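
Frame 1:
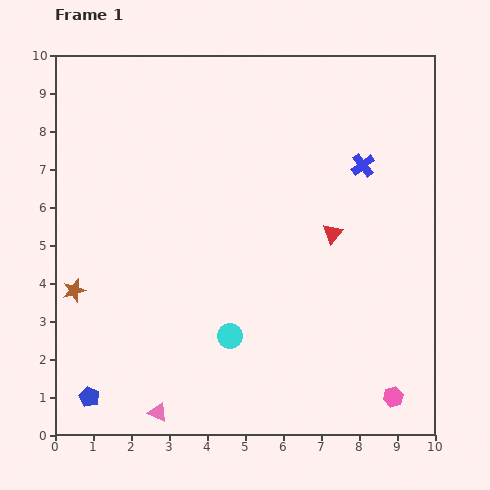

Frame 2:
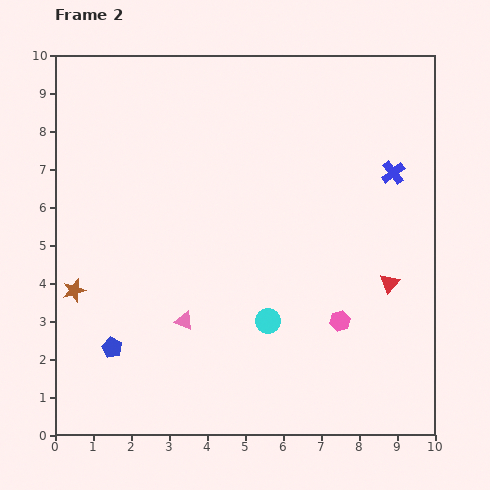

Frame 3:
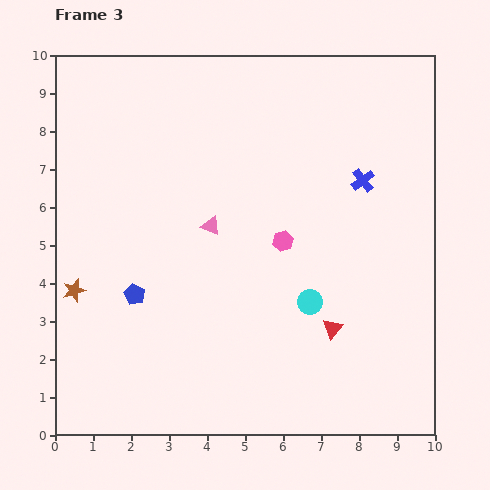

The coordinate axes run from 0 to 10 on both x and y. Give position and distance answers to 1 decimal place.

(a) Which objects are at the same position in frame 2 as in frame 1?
the brown star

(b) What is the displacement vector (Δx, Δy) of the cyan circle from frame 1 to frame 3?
(2.1, 0.9)

The cyan circle was at (4.6, 2.6) in frame 1 and (6.7, 3.5) in frame 3.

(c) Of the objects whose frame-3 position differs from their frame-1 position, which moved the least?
the blue cross

(moved 0.4)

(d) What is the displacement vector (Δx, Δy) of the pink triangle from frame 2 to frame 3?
(0.7, 2.5)

The pink triangle was at (3.4, 3.0) in frame 2 and (4.1, 5.5) in frame 3.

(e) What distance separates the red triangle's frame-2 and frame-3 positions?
1.9

The red triangle moved from (8.8, 4.0) to (7.3, 2.8), a distance of √(1.5² + 1.2²) ≈ 1.9.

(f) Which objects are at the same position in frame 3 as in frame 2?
the brown star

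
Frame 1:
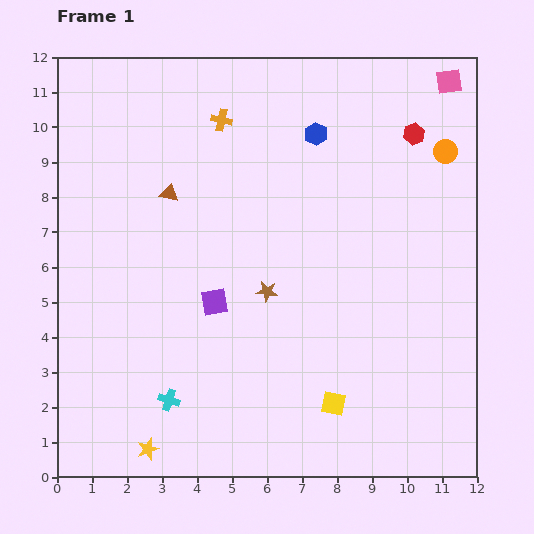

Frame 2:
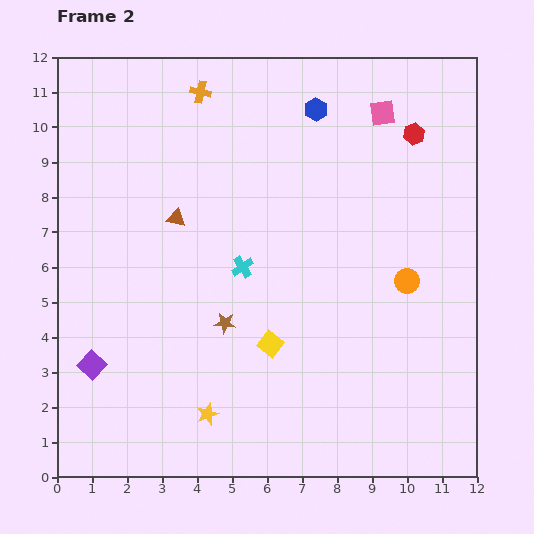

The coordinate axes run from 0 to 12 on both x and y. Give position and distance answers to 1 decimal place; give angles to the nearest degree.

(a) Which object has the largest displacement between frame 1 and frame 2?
the cyan cross

(moved 4.3; next 3.9)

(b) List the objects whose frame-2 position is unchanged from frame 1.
the red hexagon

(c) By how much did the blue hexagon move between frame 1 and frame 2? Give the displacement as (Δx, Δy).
(0.0, 0.7)

The blue hexagon was at (7.4, 9.8) in frame 1 and (7.4, 10.5) in frame 2.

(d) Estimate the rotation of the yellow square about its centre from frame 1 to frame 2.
28° clockwise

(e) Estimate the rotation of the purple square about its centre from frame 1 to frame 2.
36° counter-clockwise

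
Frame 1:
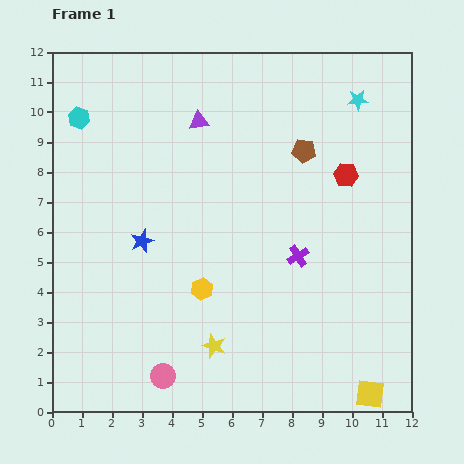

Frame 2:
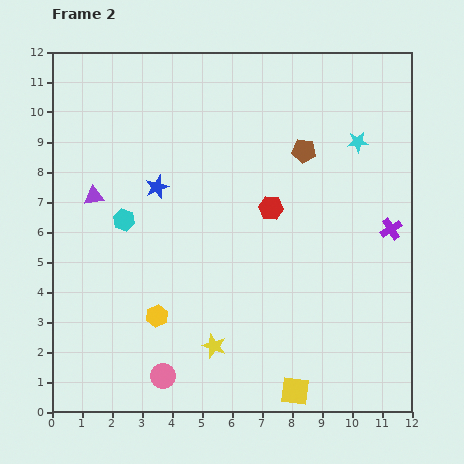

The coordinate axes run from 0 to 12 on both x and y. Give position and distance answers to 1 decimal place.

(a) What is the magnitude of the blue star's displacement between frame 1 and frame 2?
1.9

The blue star moved from (3.0, 5.7) to (3.5, 7.5), a distance of √(0.5² + 1.8²) ≈ 1.9.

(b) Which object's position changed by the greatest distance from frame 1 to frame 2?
the purple triangle

(moved 4.3; next 3.7)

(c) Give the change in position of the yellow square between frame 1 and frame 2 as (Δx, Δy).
(-2.5, 0.1)

The yellow square was at (10.6, 0.6) in frame 1 and (8.1, 0.7) in frame 2.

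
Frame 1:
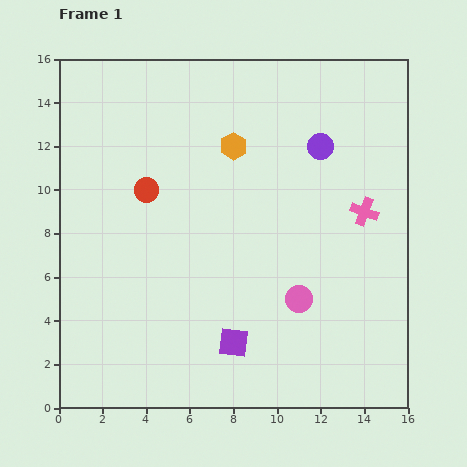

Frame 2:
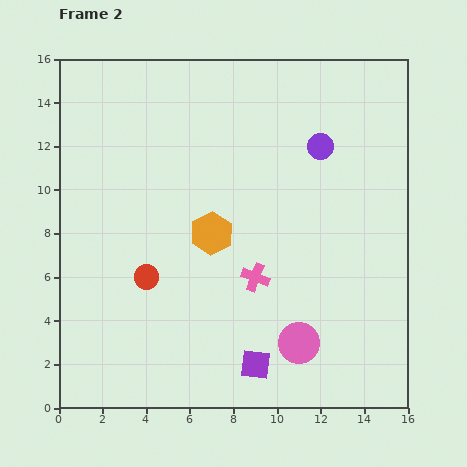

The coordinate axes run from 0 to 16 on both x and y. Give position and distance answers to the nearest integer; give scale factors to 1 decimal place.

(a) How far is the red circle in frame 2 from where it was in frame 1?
4

The red circle moved from (4, 10) to (4, 6), a distance of √(0² + 4²) ≈ 4.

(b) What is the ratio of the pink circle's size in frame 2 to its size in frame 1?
1.5×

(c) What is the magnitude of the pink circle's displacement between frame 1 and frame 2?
2

The pink circle moved from (11, 5) to (11, 3), a distance of √(0² + 2²) ≈ 2.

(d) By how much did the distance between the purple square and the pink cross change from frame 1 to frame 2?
-4

Distance in frame 1: 8. Distance in frame 2: 4.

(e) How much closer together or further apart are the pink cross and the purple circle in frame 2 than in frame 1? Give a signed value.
+3

Distance in frame 1: 4. Distance in frame 2: 7.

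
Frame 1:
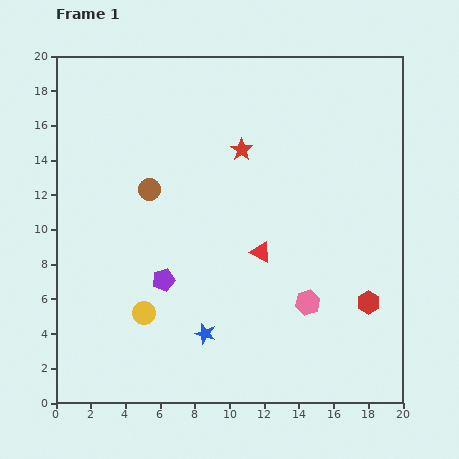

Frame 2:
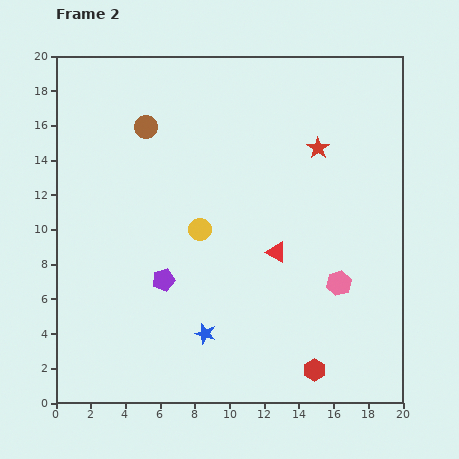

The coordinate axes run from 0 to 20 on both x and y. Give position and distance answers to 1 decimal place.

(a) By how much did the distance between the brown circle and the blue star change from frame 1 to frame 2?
+3.5

Distance in frame 1: 8.9. Distance in frame 2: 12.4.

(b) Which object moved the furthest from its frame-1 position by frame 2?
the yellow circle

(moved 5.8; next 5.0)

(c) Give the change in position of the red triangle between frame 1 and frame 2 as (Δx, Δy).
(0.9, 0.0)

The red triangle was at (11.8, 8.7) in frame 1 and (12.7, 8.7) in frame 2.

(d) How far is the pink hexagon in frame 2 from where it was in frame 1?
2.1

The pink hexagon moved from (14.5, 5.8) to (16.3, 6.9), a distance of √(1.8² + 1.1²) ≈ 2.1.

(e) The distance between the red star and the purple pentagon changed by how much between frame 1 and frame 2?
+3.0

Distance in frame 1: 8.7. Distance in frame 2: 11.7.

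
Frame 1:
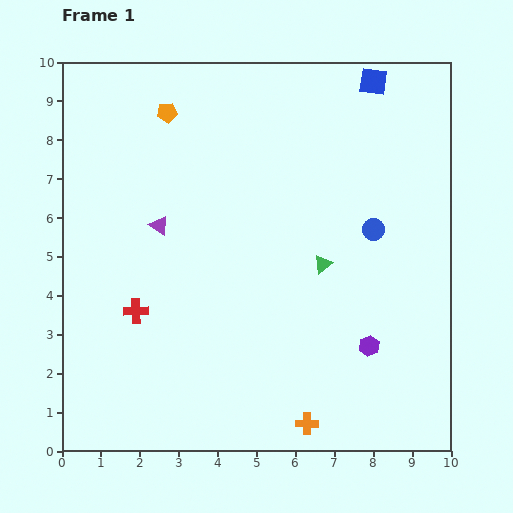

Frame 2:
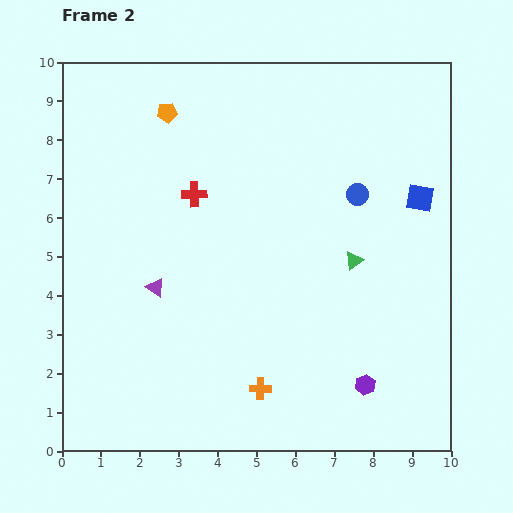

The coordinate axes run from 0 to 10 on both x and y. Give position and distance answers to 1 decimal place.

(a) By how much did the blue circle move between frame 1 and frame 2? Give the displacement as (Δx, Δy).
(-0.4, 0.9)

The blue circle was at (8.0, 5.7) in frame 1 and (7.6, 6.6) in frame 2.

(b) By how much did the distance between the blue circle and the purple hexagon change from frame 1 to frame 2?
+1.9

Distance in frame 1: 3.0. Distance in frame 2: 4.9.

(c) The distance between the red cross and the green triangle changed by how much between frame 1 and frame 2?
-0.5

Distance in frame 1: 4.9. Distance in frame 2: 4.4.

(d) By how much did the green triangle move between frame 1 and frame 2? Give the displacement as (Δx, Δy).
(0.8, 0.1)

The green triangle was at (6.7, 4.8) in frame 1 and (7.5, 4.9) in frame 2.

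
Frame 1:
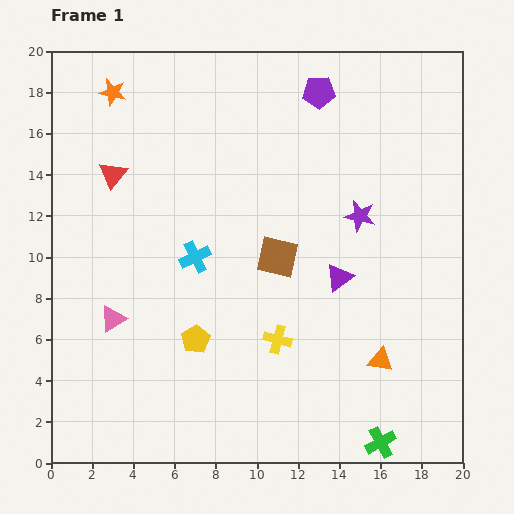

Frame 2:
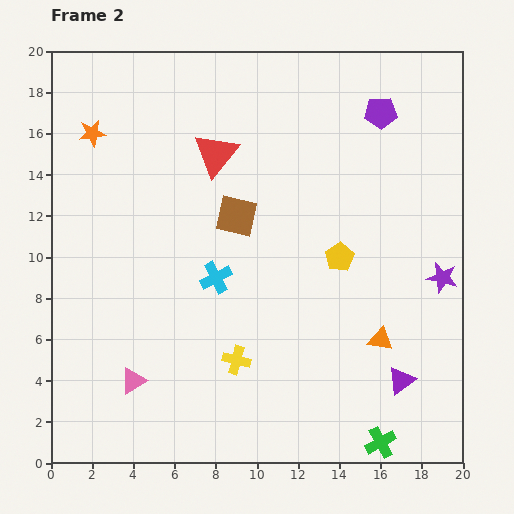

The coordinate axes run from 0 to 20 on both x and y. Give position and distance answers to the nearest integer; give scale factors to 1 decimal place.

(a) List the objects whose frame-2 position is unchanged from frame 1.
the green cross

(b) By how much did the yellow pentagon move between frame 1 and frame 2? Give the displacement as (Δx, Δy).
(7, 4)

The yellow pentagon was at (7, 6) in frame 1 and (14, 10) in frame 2.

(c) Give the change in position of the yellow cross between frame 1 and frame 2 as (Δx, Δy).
(-2, -1)

The yellow cross was at (11, 6) in frame 1 and (9, 5) in frame 2.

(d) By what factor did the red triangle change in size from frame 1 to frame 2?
1.6×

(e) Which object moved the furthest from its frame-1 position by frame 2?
the yellow pentagon

(moved 8; next 6)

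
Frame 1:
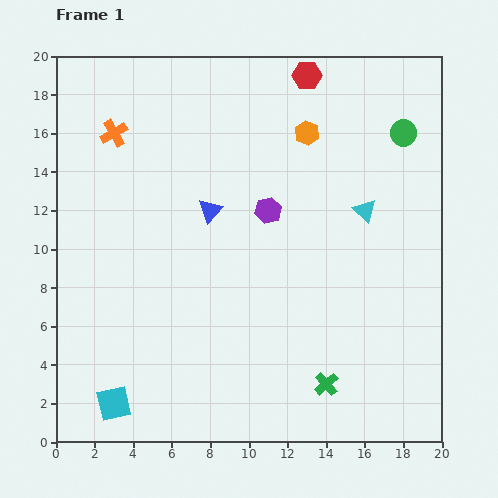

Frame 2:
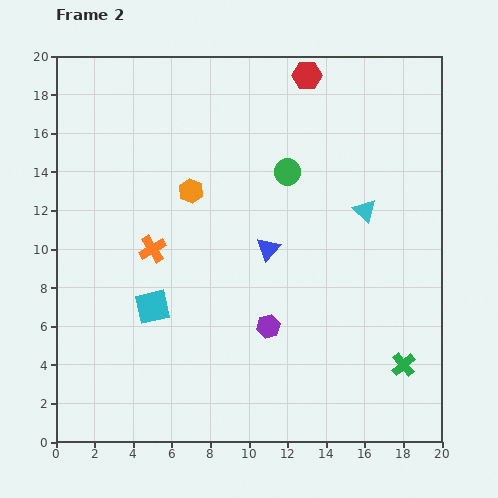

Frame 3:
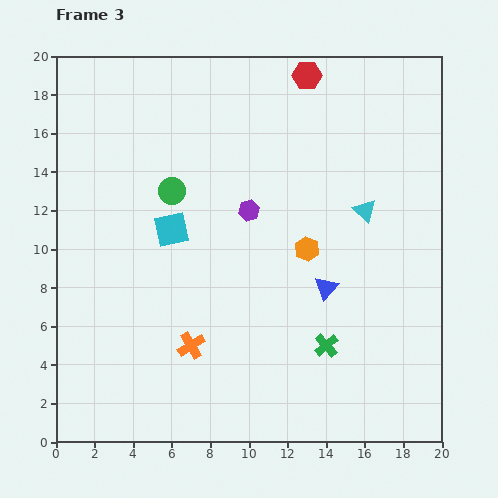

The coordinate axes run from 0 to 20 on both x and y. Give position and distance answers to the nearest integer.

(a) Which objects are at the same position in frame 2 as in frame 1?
the red hexagon, the cyan triangle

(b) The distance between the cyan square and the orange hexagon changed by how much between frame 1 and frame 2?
-11

Distance in frame 1: 17. Distance in frame 2: 6.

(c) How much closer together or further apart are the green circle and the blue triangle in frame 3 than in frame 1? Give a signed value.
-2

Distance in frame 1: 11. Distance in frame 3: 9.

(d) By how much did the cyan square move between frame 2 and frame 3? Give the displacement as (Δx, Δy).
(1, 4)

The cyan square was at (5, 7) in frame 2 and (6, 11) in frame 3.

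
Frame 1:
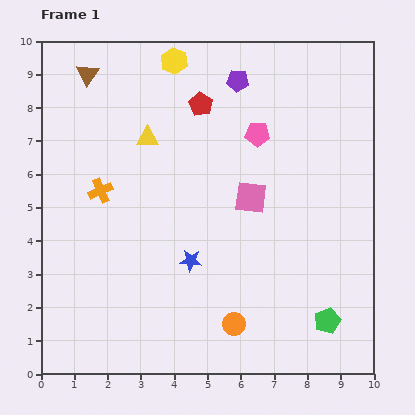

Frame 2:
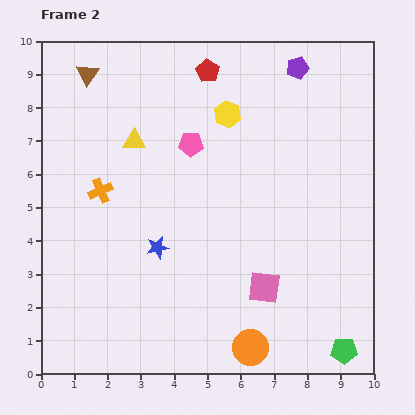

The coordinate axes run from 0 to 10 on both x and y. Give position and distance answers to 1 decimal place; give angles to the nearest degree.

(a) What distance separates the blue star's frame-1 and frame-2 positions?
1.1

The blue star moved from (4.5, 3.4) to (3.5, 3.8), a distance of √(1.0² + 0.4²) ≈ 1.1.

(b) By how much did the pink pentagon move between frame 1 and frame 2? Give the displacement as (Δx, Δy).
(-2.0, -0.3)

The pink pentagon was at (6.5, 7.2) in frame 1 and (4.5, 6.9) in frame 2.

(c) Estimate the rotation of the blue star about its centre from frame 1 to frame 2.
16° counter-clockwise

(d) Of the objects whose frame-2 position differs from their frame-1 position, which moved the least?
the yellow triangle

(moved 0.4)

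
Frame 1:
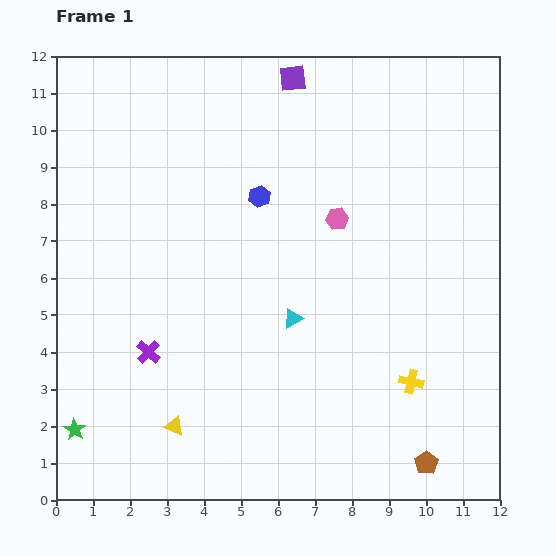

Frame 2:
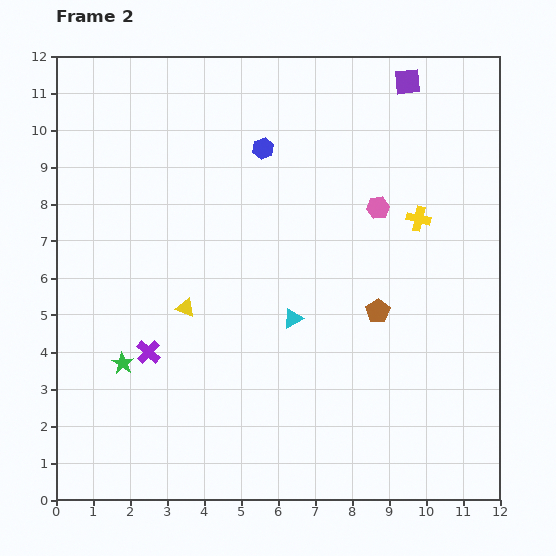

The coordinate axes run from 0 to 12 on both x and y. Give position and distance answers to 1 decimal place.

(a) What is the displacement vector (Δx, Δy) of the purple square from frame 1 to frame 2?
(3.1, -0.1)

The purple square was at (6.4, 11.4) in frame 1 and (9.5, 11.3) in frame 2.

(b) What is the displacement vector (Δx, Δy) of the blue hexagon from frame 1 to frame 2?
(0.1, 1.3)

The blue hexagon was at (5.5, 8.2) in frame 1 and (5.6, 9.5) in frame 2.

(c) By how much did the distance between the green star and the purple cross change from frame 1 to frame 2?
-2.1

Distance in frame 1: 2.9. Distance in frame 2: 0.8.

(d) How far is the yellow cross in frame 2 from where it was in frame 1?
4.4

The yellow cross moved from (9.6, 3.2) to (9.8, 7.6), a distance of √(0.2² + 4.4²) ≈ 4.4.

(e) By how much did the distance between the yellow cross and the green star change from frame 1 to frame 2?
-0.3

Distance in frame 1: 9.2. Distance in frame 2: 8.9.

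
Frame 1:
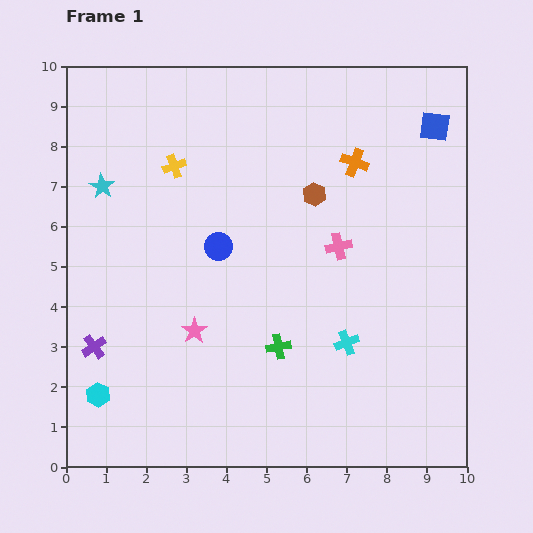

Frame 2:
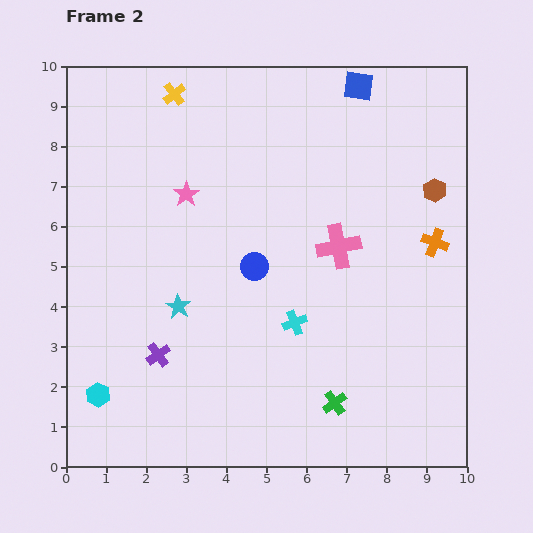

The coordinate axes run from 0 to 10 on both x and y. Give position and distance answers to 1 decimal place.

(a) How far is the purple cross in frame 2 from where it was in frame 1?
1.6

The purple cross moved from (0.7, 3.0) to (2.3, 2.8), a distance of √(1.6² + 0.2²) ≈ 1.6.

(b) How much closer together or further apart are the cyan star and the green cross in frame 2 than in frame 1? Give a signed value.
-1.3

Distance in frame 1: 5.9. Distance in frame 2: 4.6.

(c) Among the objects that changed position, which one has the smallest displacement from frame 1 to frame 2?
the blue circle

(moved 1.0)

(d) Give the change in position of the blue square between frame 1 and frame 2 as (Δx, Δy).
(-1.9, 1.0)

The blue square was at (9.2, 8.5) in frame 1 and (7.3, 9.5) in frame 2.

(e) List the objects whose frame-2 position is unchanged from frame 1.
the cyan hexagon, the pink cross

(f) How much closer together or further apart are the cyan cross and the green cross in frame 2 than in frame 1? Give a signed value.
+0.5

Distance in frame 1: 1.7. Distance in frame 2: 2.2.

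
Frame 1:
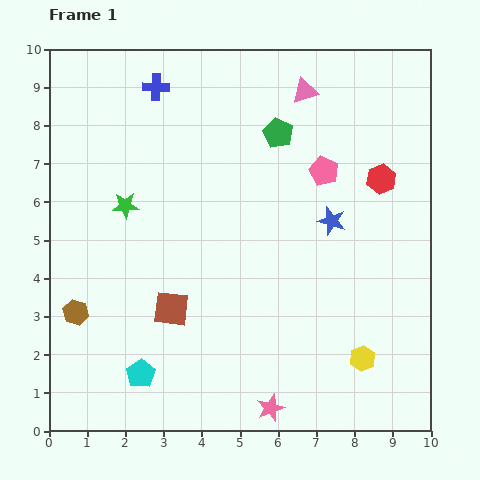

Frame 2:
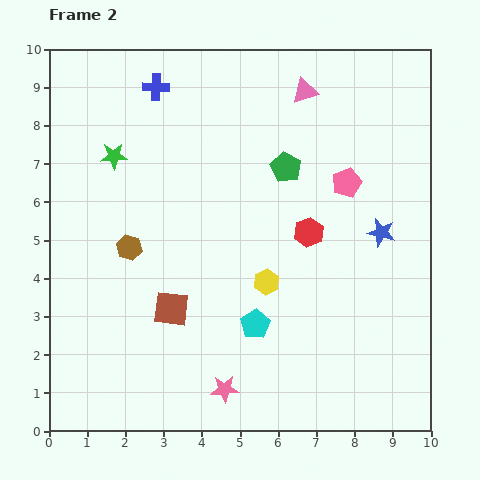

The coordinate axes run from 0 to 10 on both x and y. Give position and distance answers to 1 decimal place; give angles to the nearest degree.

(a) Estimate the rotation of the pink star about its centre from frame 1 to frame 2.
18° clockwise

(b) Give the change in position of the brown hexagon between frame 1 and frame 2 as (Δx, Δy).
(1.4, 1.7)

The brown hexagon was at (0.7, 3.1) in frame 1 and (2.1, 4.8) in frame 2.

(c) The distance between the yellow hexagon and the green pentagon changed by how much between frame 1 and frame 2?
-3.3

Distance in frame 1: 6.3. Distance in frame 2: 3.0.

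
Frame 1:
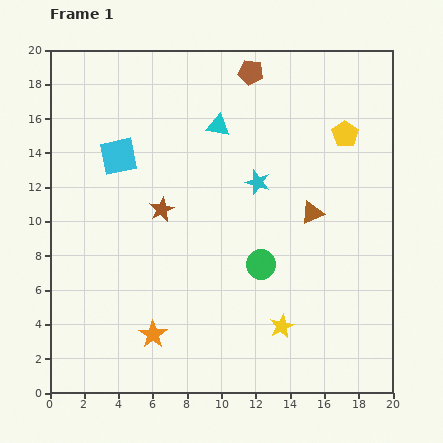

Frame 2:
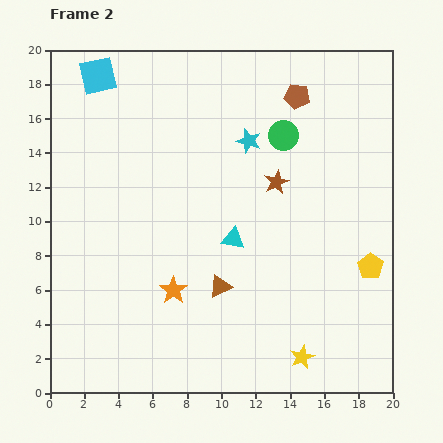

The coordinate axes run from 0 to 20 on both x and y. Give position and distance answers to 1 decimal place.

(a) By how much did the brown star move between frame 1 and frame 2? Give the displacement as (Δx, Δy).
(6.7, 1.6)

The brown star was at (6.5, 10.7) in frame 1 and (13.2, 12.3) in frame 2.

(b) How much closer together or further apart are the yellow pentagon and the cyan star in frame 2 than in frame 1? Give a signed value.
+4.4

Distance in frame 1: 5.8. Distance in frame 2: 10.2.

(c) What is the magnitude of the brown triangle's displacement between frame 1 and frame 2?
6.9

The brown triangle moved from (15.3, 10.5) to (9.9, 6.2), a distance of √(5.4² + 4.3²) ≈ 6.9.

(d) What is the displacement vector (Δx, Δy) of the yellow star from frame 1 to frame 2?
(1.2, -1.8)

The yellow star was at (13.5, 3.9) in frame 1 and (14.7, 2.1) in frame 2.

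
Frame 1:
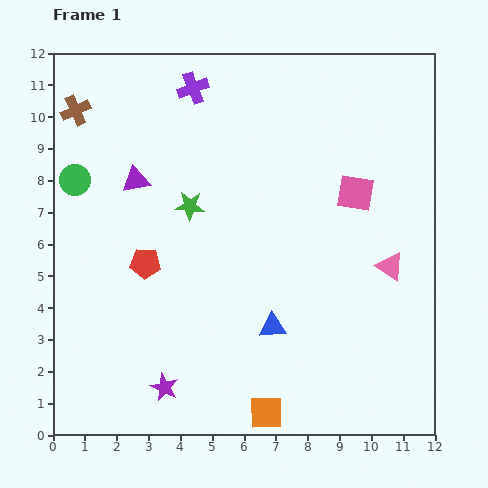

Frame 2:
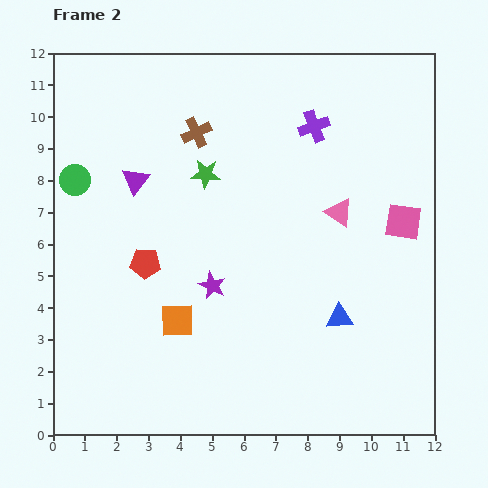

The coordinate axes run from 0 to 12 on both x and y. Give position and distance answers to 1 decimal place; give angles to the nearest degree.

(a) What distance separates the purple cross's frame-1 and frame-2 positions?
4.0

The purple cross moved from (4.4, 10.9) to (8.2, 9.7), a distance of √(3.8² + 1.2²) ≈ 4.0.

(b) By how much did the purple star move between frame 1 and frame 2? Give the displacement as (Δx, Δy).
(1.5, 3.2)

The purple star was at (3.5, 1.5) in frame 1 and (5.0, 4.7) in frame 2.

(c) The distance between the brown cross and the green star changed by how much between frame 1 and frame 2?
-3.4

Distance in frame 1: 4.7. Distance in frame 2: 1.3.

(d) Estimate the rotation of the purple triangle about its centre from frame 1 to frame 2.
41° counter-clockwise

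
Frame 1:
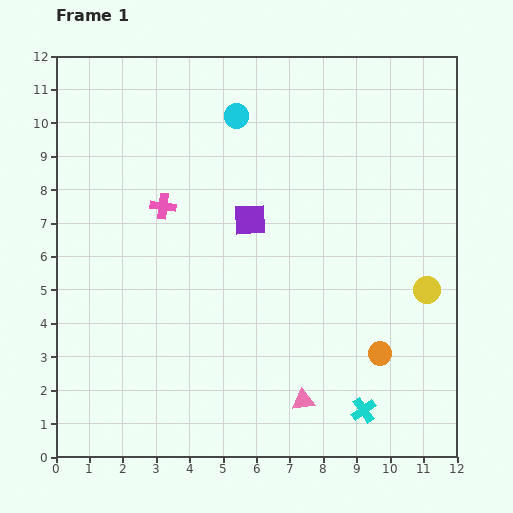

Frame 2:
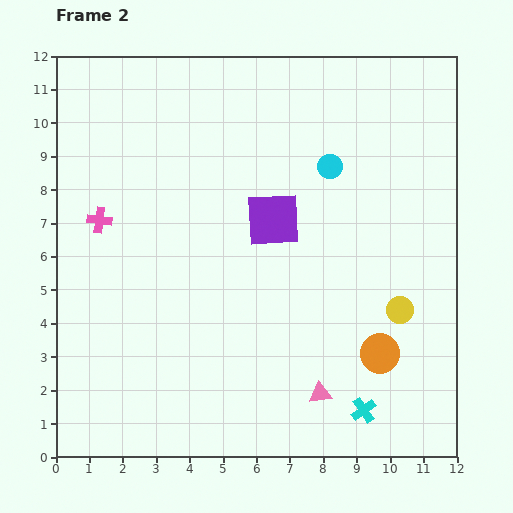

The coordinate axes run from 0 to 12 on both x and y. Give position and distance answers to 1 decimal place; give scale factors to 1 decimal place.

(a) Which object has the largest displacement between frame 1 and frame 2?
the cyan circle

(moved 3.2; next 1.9)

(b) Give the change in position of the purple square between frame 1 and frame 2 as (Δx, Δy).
(0.7, 0.0)

The purple square was at (5.8, 7.1) in frame 1 and (6.5, 7.1) in frame 2.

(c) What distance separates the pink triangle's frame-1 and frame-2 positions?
0.5

The pink triangle moved from (7.4, 1.7) to (7.9, 1.9), a distance of √(0.5² + 0.2²) ≈ 0.5.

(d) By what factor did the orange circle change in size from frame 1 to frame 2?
1.7×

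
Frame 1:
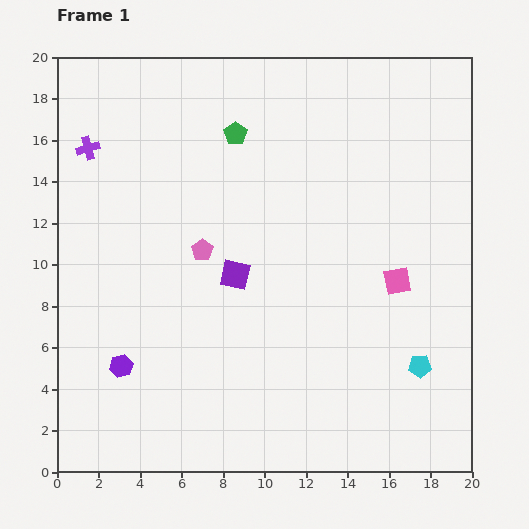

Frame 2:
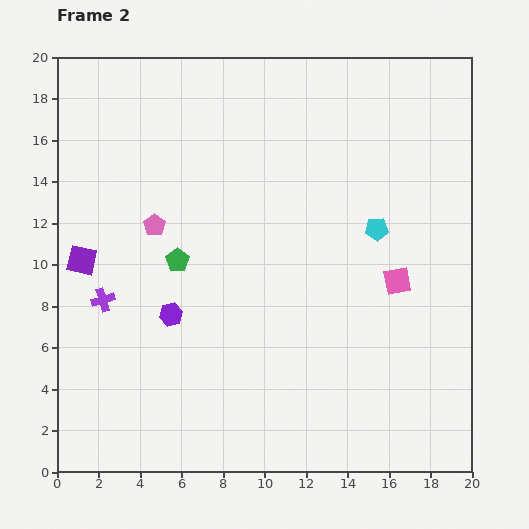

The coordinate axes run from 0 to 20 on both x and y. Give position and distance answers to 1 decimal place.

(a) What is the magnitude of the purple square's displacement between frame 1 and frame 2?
7.4

The purple square moved from (8.6, 9.5) to (1.2, 10.2), a distance of √(7.4² + 0.7²) ≈ 7.4.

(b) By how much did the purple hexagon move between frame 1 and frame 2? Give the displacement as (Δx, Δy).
(2.4, 2.5)

The purple hexagon was at (3.1, 5.1) in frame 1 and (5.5, 7.6) in frame 2.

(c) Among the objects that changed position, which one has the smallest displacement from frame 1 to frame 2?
the pink pentagon

(moved 2.6)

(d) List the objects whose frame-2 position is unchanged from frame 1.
the pink square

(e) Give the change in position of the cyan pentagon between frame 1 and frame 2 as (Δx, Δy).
(-2.1, 6.6)

The cyan pentagon was at (17.5, 5.1) in frame 1 and (15.4, 11.7) in frame 2.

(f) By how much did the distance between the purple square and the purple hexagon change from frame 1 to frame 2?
-2.0

Distance in frame 1: 7.0. Distance in frame 2: 5.0.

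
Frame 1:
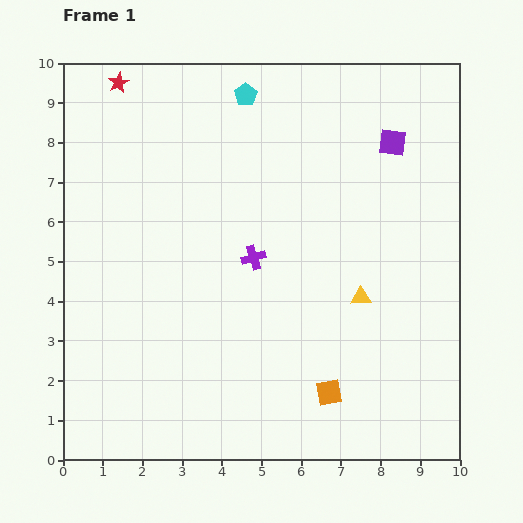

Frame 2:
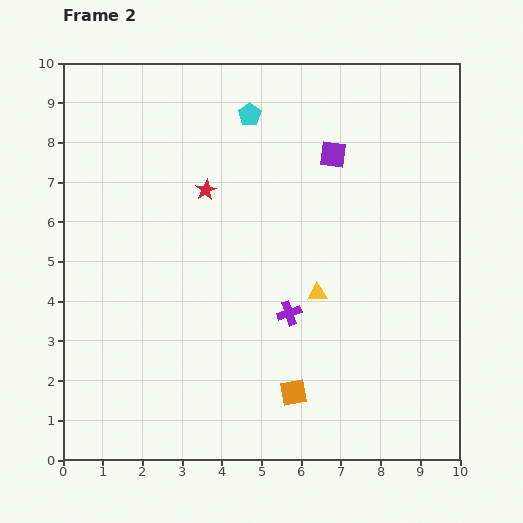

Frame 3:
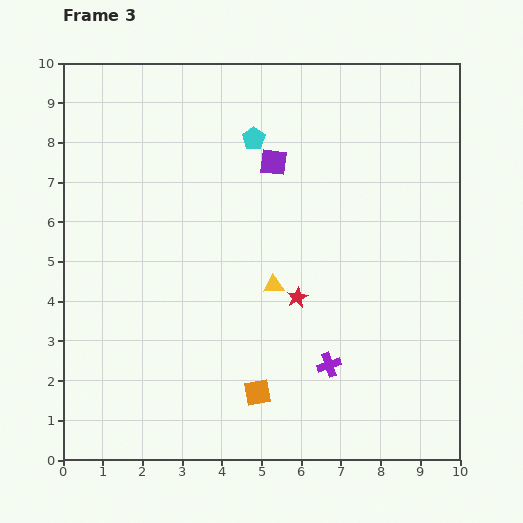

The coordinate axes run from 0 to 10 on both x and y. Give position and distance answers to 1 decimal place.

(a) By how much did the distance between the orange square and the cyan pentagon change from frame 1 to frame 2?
-0.7

Distance in frame 1: 7.8. Distance in frame 2: 7.1.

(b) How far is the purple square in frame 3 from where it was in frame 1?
3.0

The purple square moved from (8.3, 8.0) to (5.3, 7.5), a distance of √(3.0² + 0.5²) ≈ 3.0.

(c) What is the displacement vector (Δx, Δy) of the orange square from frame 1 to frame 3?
(-1.8, 0.0)

The orange square was at (6.7, 1.7) in frame 1 and (4.9, 1.7) in frame 3.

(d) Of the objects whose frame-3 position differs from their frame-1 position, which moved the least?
the cyan pentagon

(moved 1.1)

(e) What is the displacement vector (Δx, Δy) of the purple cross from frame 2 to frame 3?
(1.0, -1.3)

The purple cross was at (5.7, 3.7) in frame 2 and (6.7, 2.4) in frame 3.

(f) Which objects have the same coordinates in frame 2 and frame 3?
none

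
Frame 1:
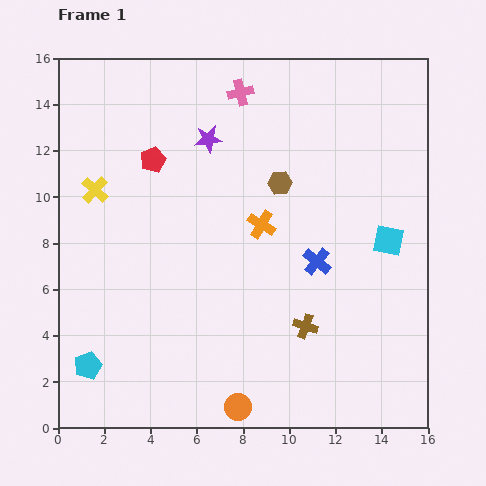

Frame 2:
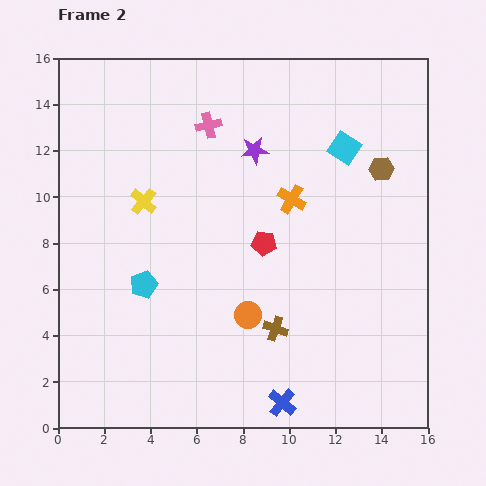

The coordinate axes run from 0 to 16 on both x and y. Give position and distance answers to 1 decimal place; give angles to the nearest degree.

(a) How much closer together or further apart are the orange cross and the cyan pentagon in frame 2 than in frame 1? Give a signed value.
-2.3

Distance in frame 1: 9.7. Distance in frame 2: 7.4.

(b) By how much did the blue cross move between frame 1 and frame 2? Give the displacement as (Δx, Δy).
(-1.5, -6.1)

The blue cross was at (11.2, 7.2) in frame 1 and (9.7, 1.1) in frame 2.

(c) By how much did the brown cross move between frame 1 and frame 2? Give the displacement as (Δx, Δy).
(-1.3, -0.1)

The brown cross was at (10.7, 4.4) in frame 1 and (9.4, 4.3) in frame 2.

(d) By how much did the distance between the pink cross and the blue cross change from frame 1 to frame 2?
+4.4

Distance in frame 1: 8.0. Distance in frame 2: 12.4.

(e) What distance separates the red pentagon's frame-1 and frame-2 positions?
6.0

The red pentagon moved from (4.1, 11.6) to (8.9, 8.0), a distance of √(4.8² + 3.6²) ≈ 6.0.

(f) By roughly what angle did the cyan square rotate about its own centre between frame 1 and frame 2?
21° clockwise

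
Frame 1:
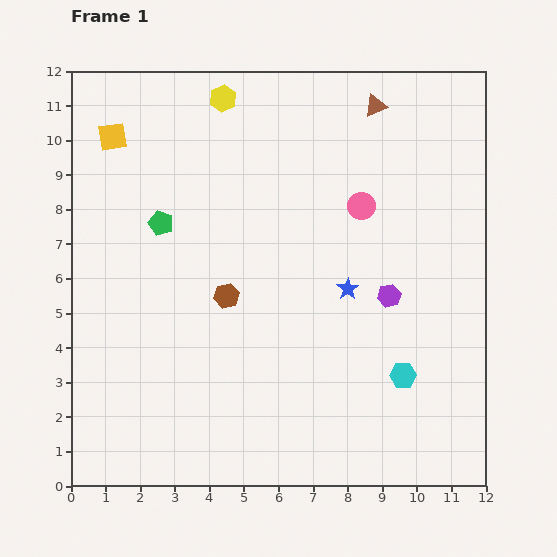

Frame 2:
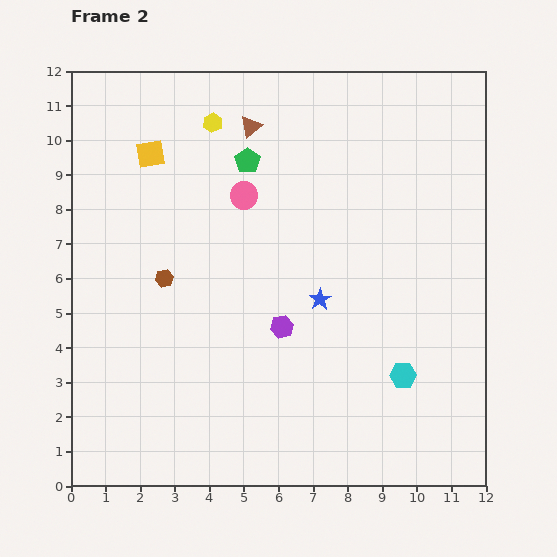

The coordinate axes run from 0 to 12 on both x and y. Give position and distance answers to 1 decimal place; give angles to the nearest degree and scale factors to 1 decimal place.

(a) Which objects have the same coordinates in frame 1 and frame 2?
the cyan hexagon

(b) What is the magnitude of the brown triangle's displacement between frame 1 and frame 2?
3.6

The brown triangle moved from (8.8, 11.0) to (5.2, 10.4), a distance of √(3.6² + 0.6²) ≈ 3.6.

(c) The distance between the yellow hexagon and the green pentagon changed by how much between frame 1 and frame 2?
-2.5

Distance in frame 1: 4.0. Distance in frame 2: 1.5.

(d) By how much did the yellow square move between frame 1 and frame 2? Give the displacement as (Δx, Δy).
(1.1, -0.5)

The yellow square was at (1.2, 10.1) in frame 1 and (2.3, 9.6) in frame 2.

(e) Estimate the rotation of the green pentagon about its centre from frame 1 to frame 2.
17° clockwise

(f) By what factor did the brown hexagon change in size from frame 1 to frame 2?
0.7×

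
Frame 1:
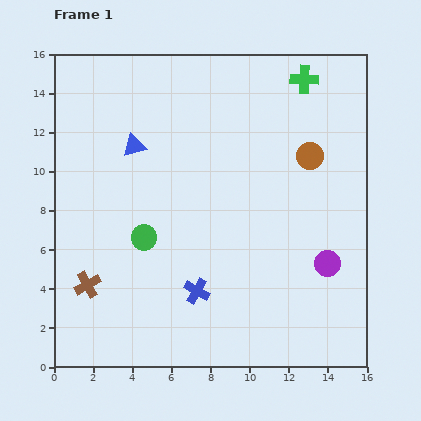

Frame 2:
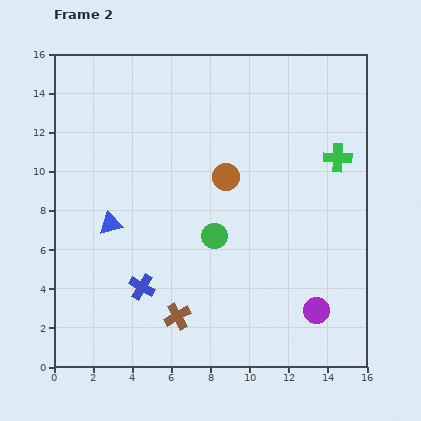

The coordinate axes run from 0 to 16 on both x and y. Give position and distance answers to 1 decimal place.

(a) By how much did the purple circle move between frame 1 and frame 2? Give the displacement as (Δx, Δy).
(-0.6, -2.4)

The purple circle was at (14.0, 5.3) in frame 1 and (13.4, 2.9) in frame 2.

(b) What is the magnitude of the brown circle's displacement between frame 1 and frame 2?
4.4

The brown circle moved from (13.1, 10.8) to (8.8, 9.7), a distance of √(4.3² + 1.1²) ≈ 4.4.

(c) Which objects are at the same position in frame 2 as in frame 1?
none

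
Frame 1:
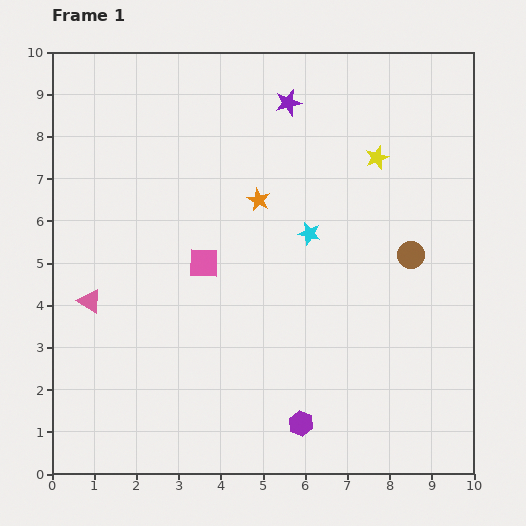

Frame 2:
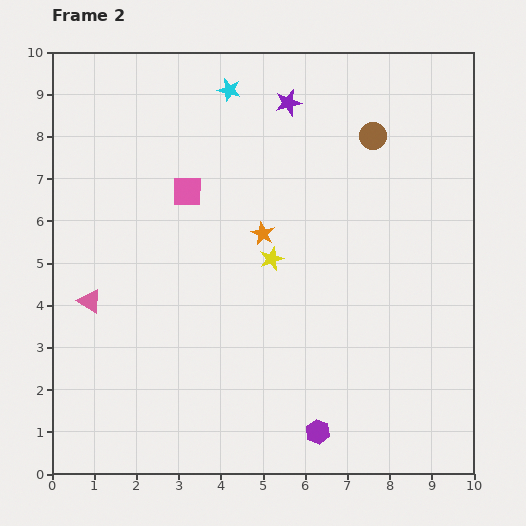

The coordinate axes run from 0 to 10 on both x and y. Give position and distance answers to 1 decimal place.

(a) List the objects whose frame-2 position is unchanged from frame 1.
the purple star, the pink triangle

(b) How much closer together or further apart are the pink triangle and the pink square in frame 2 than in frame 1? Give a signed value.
+0.7

Distance in frame 1: 2.8. Distance in frame 2: 3.5.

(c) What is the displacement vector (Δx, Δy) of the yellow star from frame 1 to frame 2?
(-2.5, -2.4)

The yellow star was at (7.7, 7.5) in frame 1 and (5.2, 5.1) in frame 2.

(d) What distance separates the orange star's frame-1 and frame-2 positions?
0.8

The orange star moved from (4.9, 6.5) to (5.0, 5.7), a distance of √(0.1² + 0.8²) ≈ 0.8.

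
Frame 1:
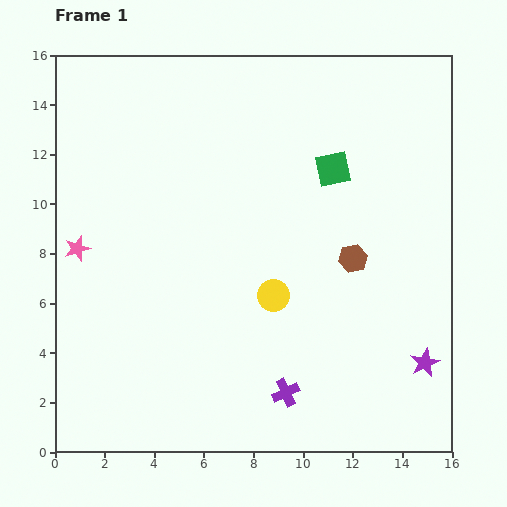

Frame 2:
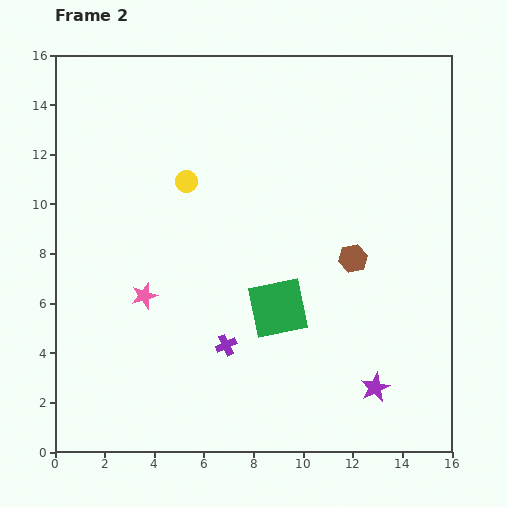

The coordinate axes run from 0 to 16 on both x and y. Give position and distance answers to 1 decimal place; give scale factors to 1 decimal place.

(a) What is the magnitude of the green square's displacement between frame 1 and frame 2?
6.0

The green square moved from (11.2, 11.4) to (9.0, 5.8), a distance of √(2.2² + 5.6²) ≈ 6.0.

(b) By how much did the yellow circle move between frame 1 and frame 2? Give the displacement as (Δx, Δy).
(-3.5, 4.6)

The yellow circle was at (8.8, 6.3) in frame 1 and (5.3, 10.9) in frame 2.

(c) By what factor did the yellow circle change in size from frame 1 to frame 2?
0.7×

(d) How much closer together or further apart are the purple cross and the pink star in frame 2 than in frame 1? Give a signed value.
-6.3

Distance in frame 1: 10.2. Distance in frame 2: 3.9.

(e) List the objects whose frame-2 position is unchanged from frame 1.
the brown hexagon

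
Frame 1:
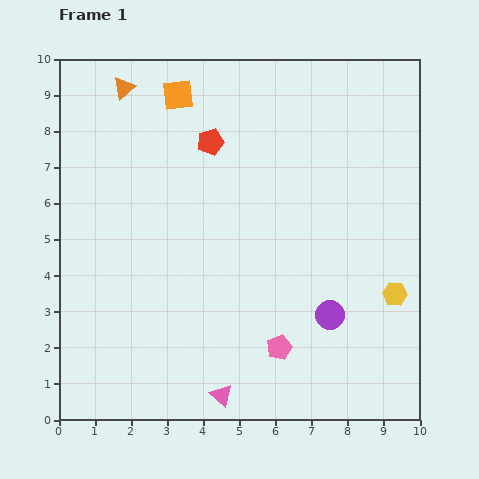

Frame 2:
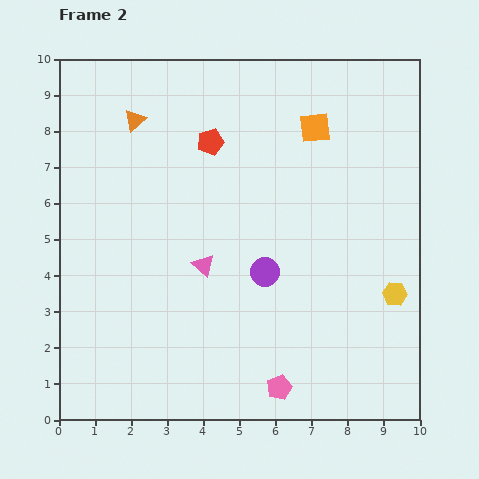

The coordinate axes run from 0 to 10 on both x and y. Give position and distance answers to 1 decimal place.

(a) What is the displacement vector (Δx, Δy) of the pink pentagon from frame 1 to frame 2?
(0.0, -1.1)

The pink pentagon was at (6.1, 2.0) in frame 1 and (6.1, 0.9) in frame 2.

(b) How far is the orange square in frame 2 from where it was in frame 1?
3.9

The orange square moved from (3.3, 9.0) to (7.1, 8.1), a distance of √(3.8² + 0.9²) ≈ 3.9.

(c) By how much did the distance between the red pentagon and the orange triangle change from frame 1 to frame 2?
-0.6

Distance in frame 1: 2.8. Distance in frame 2: 2.2.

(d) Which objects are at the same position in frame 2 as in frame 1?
the red pentagon, the yellow hexagon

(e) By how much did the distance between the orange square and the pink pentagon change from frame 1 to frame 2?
-0.2

Distance in frame 1: 7.5. Distance in frame 2: 7.3.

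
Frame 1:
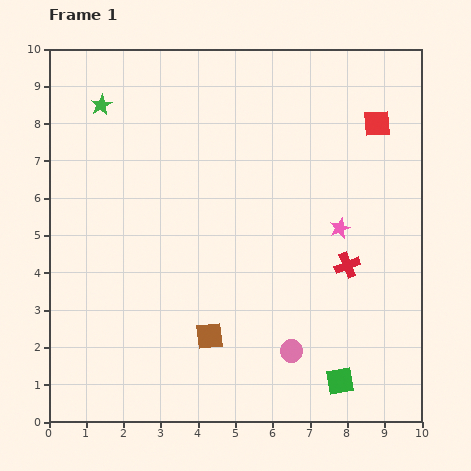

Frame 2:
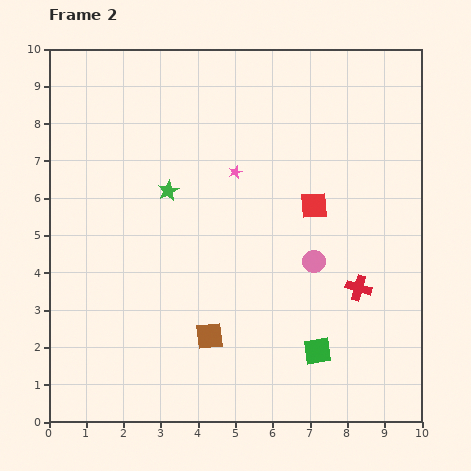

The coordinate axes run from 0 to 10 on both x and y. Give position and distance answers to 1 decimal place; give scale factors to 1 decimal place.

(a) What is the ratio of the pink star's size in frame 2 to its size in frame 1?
0.7×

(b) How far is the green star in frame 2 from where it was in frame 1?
2.9

The green star moved from (1.4, 8.5) to (3.2, 6.2), a distance of √(1.8² + 2.3²) ≈ 2.9.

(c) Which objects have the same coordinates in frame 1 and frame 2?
the brown square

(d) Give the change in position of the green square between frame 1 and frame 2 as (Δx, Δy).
(-0.6, 0.8)

The green square was at (7.8, 1.1) in frame 1 and (7.2, 1.9) in frame 2.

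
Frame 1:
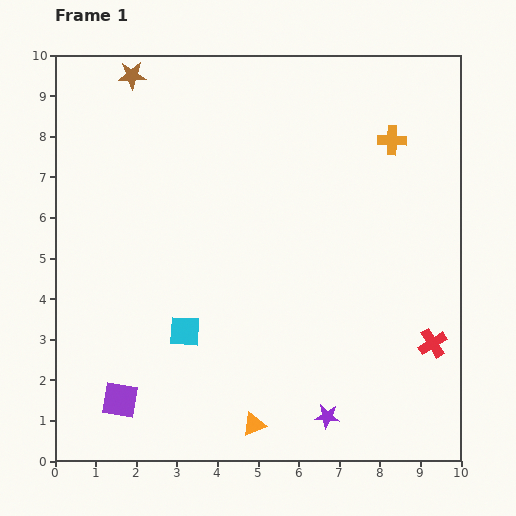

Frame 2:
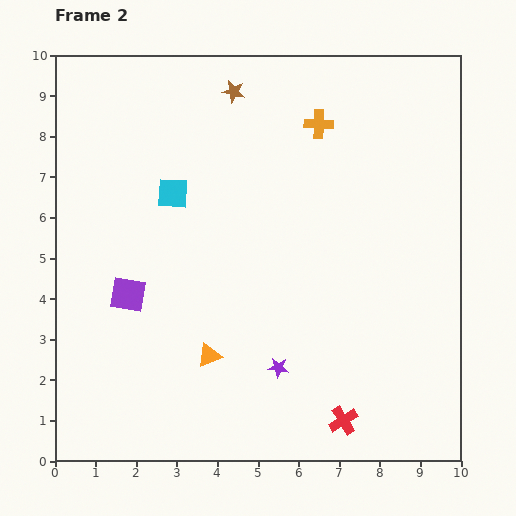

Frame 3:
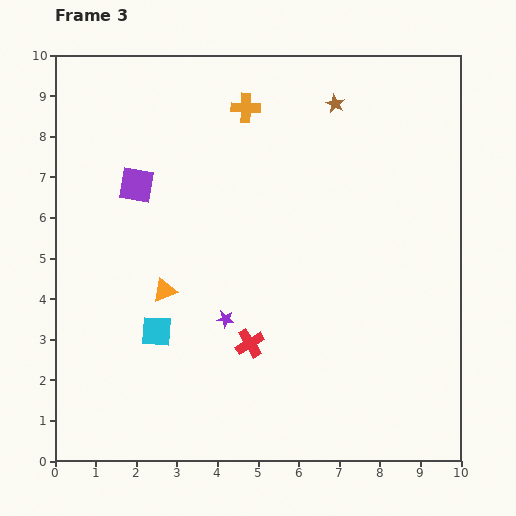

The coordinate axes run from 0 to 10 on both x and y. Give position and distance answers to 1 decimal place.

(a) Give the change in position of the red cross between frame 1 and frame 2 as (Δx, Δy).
(-2.2, -1.9)

The red cross was at (9.3, 2.9) in frame 1 and (7.1, 1.0) in frame 2.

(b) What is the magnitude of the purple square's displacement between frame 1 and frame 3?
5.3

The purple square moved from (1.6, 1.5) to (2.0, 6.8), a distance of √(0.4² + 5.3²) ≈ 5.3.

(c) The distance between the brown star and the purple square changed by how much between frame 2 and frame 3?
-0.3

Distance in frame 2: 5.6. Distance in frame 3: 5.3.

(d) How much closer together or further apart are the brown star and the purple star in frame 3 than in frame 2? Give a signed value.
-1.0

Distance in frame 2: 6.9. Distance in frame 3: 5.9.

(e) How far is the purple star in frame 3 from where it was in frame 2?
1.8

The purple star moved from (5.5, 2.3) to (4.2, 3.5), a distance of √(1.3² + 1.2²) ≈ 1.8.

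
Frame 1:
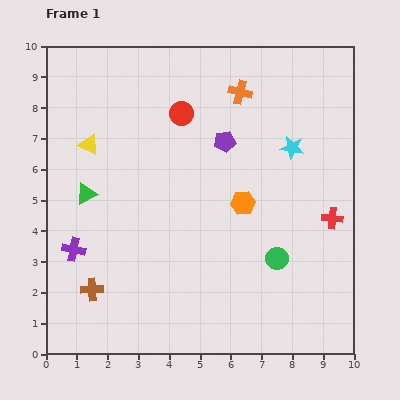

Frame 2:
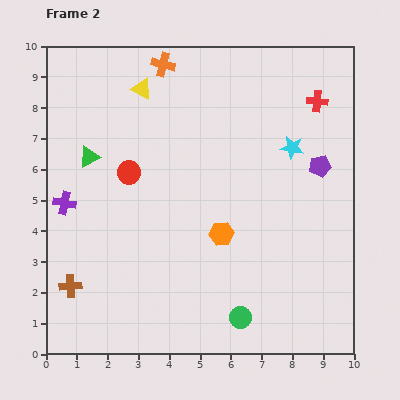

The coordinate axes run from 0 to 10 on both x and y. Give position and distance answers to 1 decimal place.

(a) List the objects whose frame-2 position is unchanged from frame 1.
the cyan star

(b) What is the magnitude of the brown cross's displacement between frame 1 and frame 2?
0.7

The brown cross moved from (1.5, 2.1) to (0.8, 2.2), a distance of √(0.7² + 0.1²) ≈ 0.7.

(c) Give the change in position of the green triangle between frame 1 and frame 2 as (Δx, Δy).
(0.1, 1.2)

The green triangle was at (1.3, 5.2) in frame 1 and (1.4, 6.4) in frame 2.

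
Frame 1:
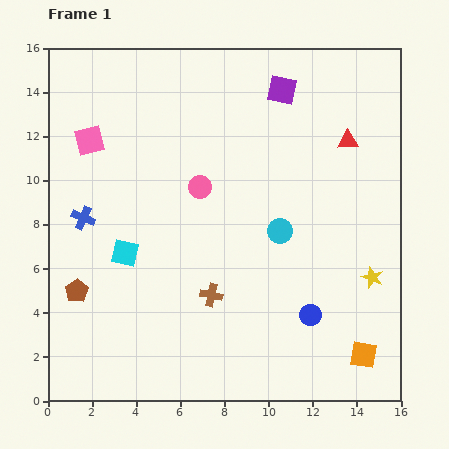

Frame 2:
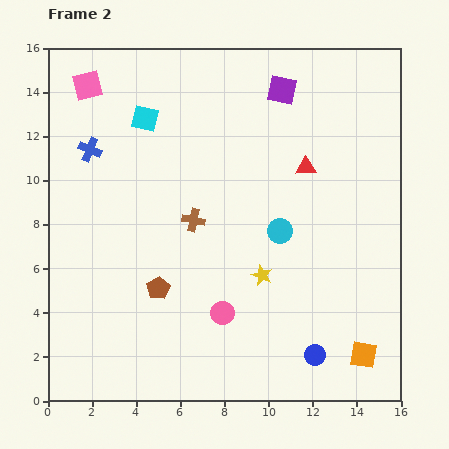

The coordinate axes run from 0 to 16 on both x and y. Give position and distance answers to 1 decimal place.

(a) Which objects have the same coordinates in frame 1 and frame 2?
the orange square, the cyan circle, the purple square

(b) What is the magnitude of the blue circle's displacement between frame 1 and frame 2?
1.8

The blue circle moved from (11.9, 3.9) to (12.1, 2.1), a distance of √(0.2² + 1.8²) ≈ 1.8.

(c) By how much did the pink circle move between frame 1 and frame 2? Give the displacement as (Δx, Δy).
(1.0, -5.7)

The pink circle was at (6.9, 9.7) in frame 1 and (7.9, 4.0) in frame 2.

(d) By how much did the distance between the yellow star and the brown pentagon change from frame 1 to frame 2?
-8.7

Distance in frame 1: 13.4. Distance in frame 2: 4.7.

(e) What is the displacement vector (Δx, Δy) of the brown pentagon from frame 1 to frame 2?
(3.7, 0.1)

The brown pentagon was at (1.3, 5.0) in frame 1 and (5.0, 5.1) in frame 2.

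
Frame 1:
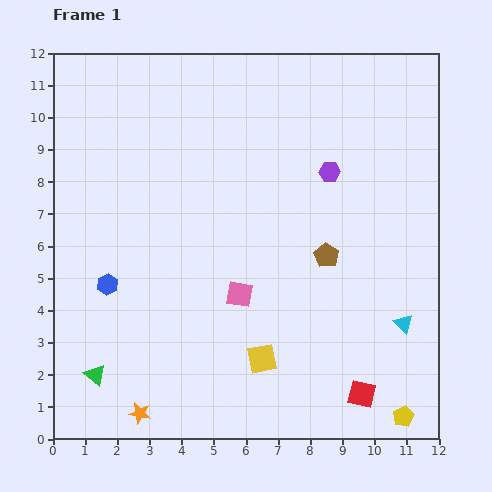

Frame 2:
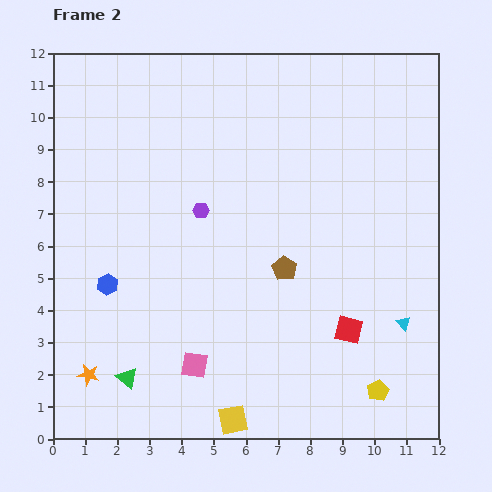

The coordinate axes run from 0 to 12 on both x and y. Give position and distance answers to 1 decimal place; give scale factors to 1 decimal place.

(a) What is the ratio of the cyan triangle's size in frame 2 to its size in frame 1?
0.7×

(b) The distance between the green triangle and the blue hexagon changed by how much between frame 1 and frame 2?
+0.2

Distance in frame 1: 2.8. Distance in frame 2: 3.0.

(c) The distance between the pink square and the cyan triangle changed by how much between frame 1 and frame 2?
+1.4

Distance in frame 1: 5.2. Distance in frame 2: 6.6.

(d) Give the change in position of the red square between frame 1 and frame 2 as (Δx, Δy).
(-0.4, 2.0)

The red square was at (9.6, 1.4) in frame 1 and (9.2, 3.4) in frame 2.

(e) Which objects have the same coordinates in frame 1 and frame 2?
the cyan triangle, the blue hexagon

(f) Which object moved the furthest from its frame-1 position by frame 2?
the purple hexagon

(moved 4.2; next 2.6)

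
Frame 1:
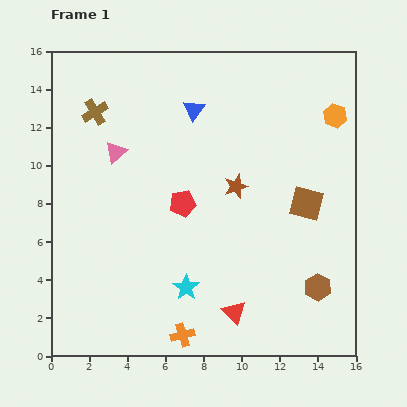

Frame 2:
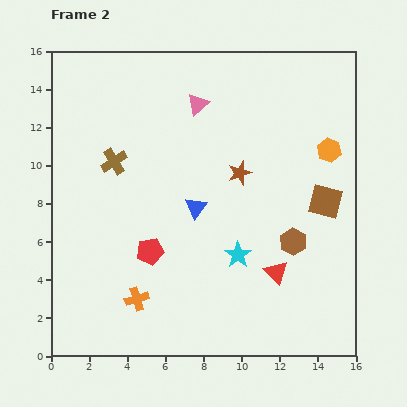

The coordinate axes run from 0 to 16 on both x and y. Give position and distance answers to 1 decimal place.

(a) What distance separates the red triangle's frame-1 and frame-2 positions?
3.0

The red triangle moved from (9.6, 2.3) to (11.8, 4.4), a distance of √(2.2² + 2.1²) ≈ 3.0.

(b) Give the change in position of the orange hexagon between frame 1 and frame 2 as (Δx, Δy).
(-0.3, -1.8)

The orange hexagon was at (14.9, 12.6) in frame 1 and (14.6, 10.8) in frame 2.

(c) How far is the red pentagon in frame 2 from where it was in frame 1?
3.0

The red pentagon moved from (6.9, 8.0) to (5.2, 5.5), a distance of √(1.7² + 2.5²) ≈ 3.0.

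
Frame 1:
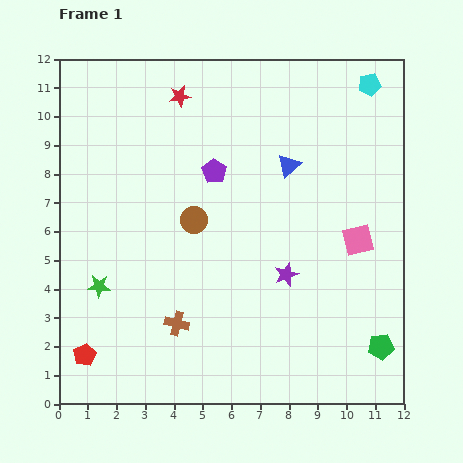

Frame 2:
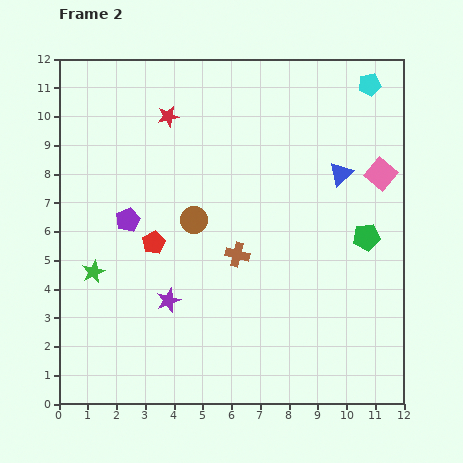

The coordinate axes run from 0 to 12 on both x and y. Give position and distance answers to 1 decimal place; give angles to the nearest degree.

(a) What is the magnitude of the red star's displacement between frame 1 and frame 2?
0.8

The red star moved from (4.2, 10.7) to (3.8, 10.0), a distance of √(0.4² + 0.7²) ≈ 0.8.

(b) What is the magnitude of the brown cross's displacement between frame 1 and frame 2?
3.2

The brown cross moved from (4.1, 2.8) to (6.2, 5.2), a distance of √(2.1² + 2.4²) ≈ 3.2.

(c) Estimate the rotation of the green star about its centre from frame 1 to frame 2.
28° counter-clockwise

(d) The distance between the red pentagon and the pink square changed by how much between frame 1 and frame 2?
-2.0

Distance in frame 1: 10.3. Distance in frame 2: 8.3.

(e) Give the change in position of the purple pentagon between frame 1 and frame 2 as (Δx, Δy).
(-3.0, -1.7)

The purple pentagon was at (5.4, 8.1) in frame 1 and (2.4, 6.4) in frame 2.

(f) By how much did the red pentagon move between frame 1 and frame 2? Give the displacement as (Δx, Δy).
(2.4, 3.9)

The red pentagon was at (0.9, 1.7) in frame 1 and (3.3, 5.6) in frame 2.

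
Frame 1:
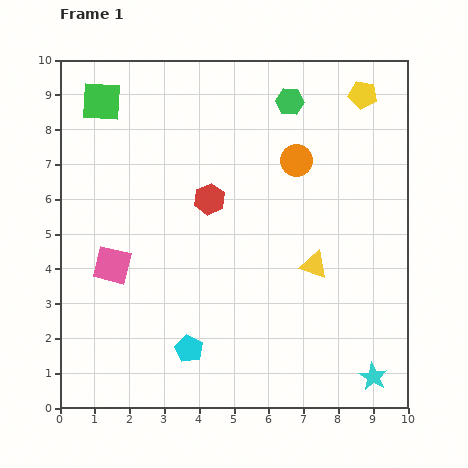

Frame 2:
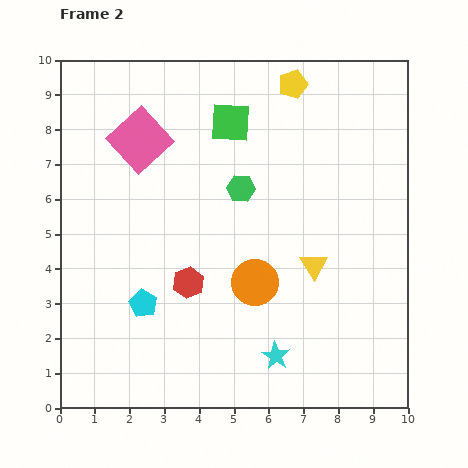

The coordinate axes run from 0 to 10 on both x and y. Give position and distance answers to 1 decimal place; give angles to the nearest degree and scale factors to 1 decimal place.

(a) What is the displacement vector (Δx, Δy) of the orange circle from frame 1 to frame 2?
(-1.2, -3.5)

The orange circle was at (6.8, 7.1) in frame 1 and (5.6, 3.6) in frame 2.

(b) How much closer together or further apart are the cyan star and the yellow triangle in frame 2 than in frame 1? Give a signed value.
-0.8

Distance in frame 1: 3.6. Distance in frame 2: 2.8.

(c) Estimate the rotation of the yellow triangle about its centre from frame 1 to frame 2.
40° clockwise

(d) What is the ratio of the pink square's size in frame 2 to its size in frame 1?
1.6×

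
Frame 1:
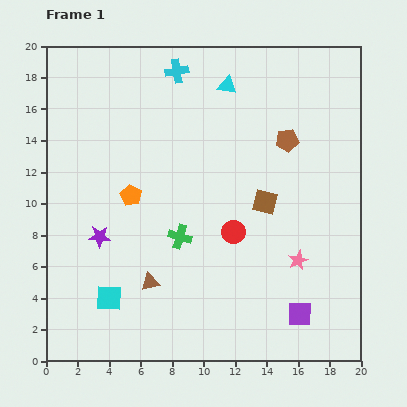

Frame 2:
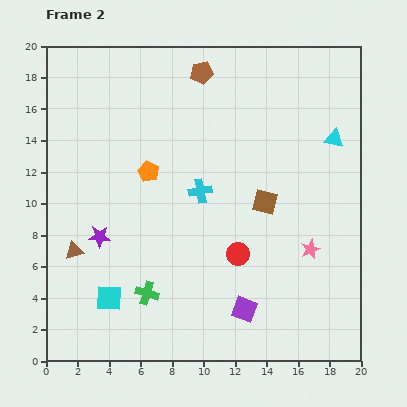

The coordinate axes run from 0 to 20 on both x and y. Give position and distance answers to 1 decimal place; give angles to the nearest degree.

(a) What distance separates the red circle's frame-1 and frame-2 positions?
1.4

The red circle moved from (11.9, 8.2) to (12.2, 6.8), a distance of √(0.3² + 1.4²) ≈ 1.4.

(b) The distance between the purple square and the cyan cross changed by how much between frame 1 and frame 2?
-9.3

Distance in frame 1: 17.3. Distance in frame 2: 8.0.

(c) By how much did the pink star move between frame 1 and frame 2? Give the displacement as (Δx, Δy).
(0.8, 0.7)

The pink star was at (16.0, 6.4) in frame 1 and (16.8, 7.1) in frame 2.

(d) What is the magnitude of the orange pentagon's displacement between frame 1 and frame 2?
1.9

The orange pentagon moved from (5.4, 10.5) to (6.5, 12.0), a distance of √(1.1² + 1.5²) ≈ 1.9.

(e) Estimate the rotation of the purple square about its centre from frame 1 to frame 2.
21° clockwise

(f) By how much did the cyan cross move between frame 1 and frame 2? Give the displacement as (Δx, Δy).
(1.5, -7.6)

The cyan cross was at (8.3, 18.4) in frame 1 and (9.8, 10.8) in frame 2.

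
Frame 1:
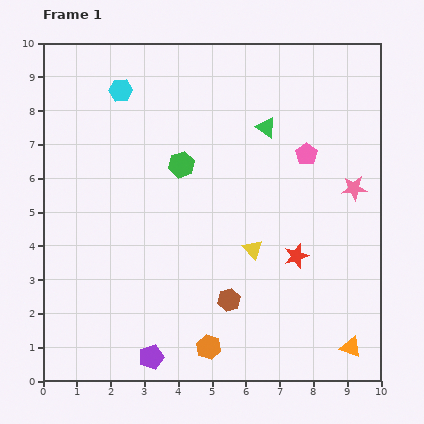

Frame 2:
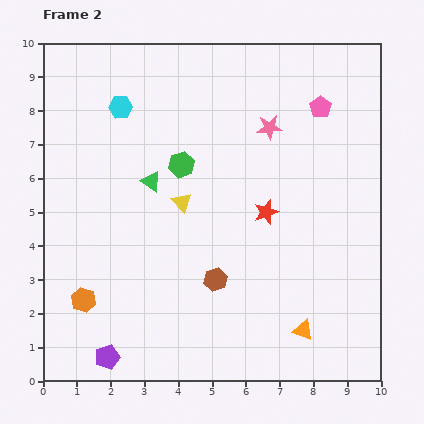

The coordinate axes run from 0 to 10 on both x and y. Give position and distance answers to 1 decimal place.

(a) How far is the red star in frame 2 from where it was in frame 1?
1.6

The red star moved from (7.5, 3.7) to (6.6, 5.0), a distance of √(0.9² + 1.3²) ≈ 1.6.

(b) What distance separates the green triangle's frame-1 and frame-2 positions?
3.8

The green triangle moved from (6.6, 7.5) to (3.2, 5.9), a distance of √(3.4² + 1.6²) ≈ 3.8.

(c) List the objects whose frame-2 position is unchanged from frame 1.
the green hexagon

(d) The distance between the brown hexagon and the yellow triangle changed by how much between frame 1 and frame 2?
+0.8

Distance in frame 1: 1.7. Distance in frame 2: 2.5.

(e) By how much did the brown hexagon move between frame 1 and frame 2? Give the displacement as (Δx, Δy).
(-0.4, 0.6)

The brown hexagon was at (5.5, 2.4) in frame 1 and (5.1, 3.0) in frame 2.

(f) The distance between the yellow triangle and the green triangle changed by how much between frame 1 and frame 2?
-2.5

Distance in frame 1: 3.6. Distance in frame 2: 1.1.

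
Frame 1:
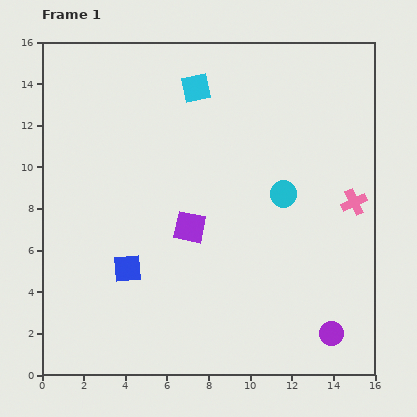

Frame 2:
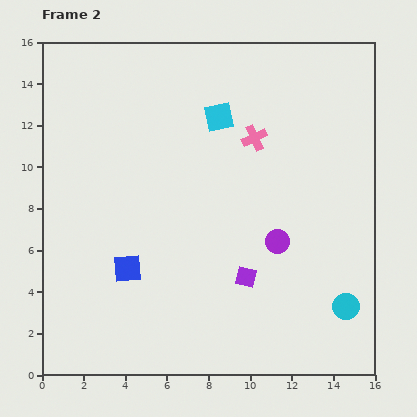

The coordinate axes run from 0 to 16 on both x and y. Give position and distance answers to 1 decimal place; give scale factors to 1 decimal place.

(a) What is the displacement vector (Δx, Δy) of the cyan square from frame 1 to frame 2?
(1.1, -1.4)

The cyan square was at (7.4, 13.8) in frame 1 and (8.5, 12.4) in frame 2.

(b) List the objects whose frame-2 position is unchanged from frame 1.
the blue square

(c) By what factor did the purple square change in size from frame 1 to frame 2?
0.7×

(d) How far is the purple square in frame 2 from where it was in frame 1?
3.6

The purple square moved from (7.1, 7.1) to (9.8, 4.7), a distance of √(2.7² + 2.4²) ≈ 3.6.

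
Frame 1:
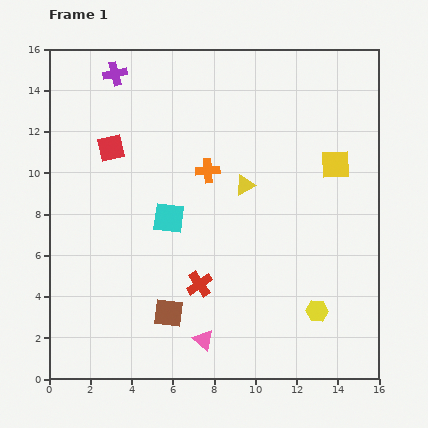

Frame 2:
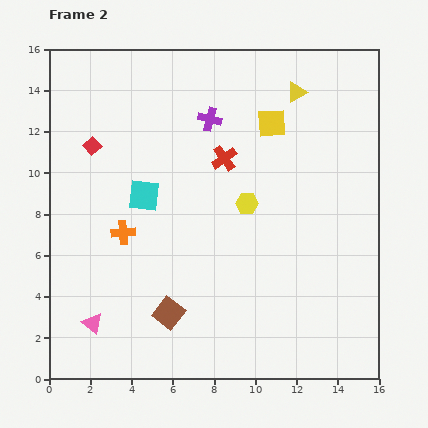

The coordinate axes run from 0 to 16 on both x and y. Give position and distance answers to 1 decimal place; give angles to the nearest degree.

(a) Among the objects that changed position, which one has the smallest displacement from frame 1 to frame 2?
the red square

(moved 0.9)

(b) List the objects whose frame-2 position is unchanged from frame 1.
the brown square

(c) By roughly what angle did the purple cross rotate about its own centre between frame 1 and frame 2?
25° clockwise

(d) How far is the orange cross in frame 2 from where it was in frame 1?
5.1

The orange cross moved from (7.7, 10.1) to (3.6, 7.1), a distance of √(4.1² + 3.0²) ≈ 5.1.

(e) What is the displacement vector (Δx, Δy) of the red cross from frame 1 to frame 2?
(1.2, 6.1)

The red cross was at (7.3, 4.6) in frame 1 and (8.5, 10.7) in frame 2.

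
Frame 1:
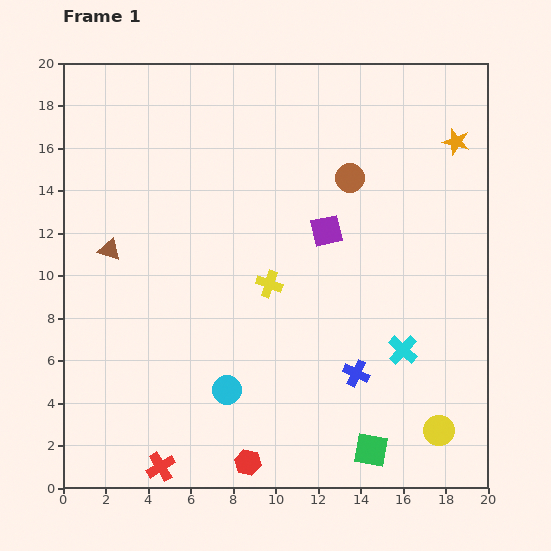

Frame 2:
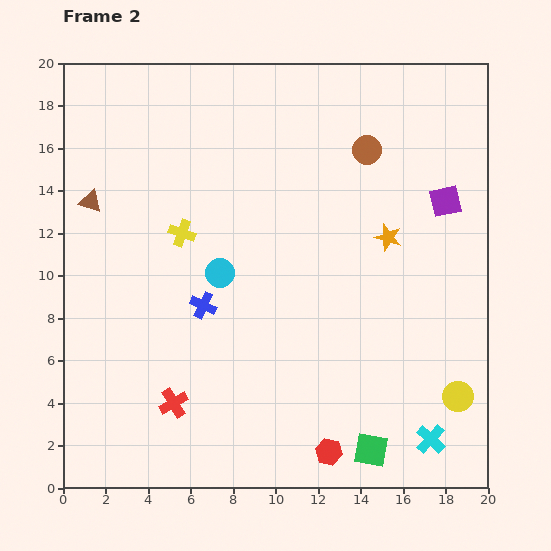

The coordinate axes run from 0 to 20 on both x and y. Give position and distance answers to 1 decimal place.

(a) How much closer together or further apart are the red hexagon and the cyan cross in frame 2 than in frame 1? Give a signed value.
-4.2

Distance in frame 1: 9.0. Distance in frame 2: 4.8.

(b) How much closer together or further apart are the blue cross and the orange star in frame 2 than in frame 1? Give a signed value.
-2.6

Distance in frame 1: 11.9. Distance in frame 2: 9.3.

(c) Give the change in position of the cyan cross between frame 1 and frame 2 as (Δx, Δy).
(1.3, -4.2)

The cyan cross was at (16.0, 6.5) in frame 1 and (17.3, 2.3) in frame 2.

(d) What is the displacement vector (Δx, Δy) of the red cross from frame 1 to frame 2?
(0.6, 3.0)

The red cross was at (4.6, 1.0) in frame 1 and (5.2, 4.0) in frame 2.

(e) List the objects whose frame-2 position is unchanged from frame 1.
the green square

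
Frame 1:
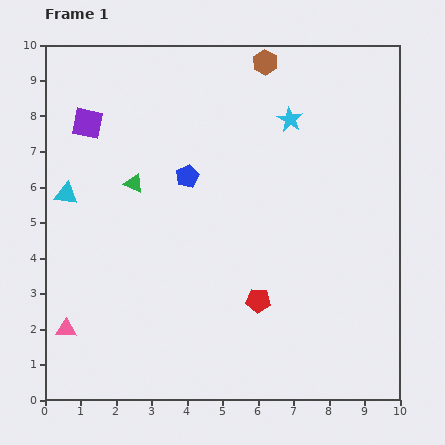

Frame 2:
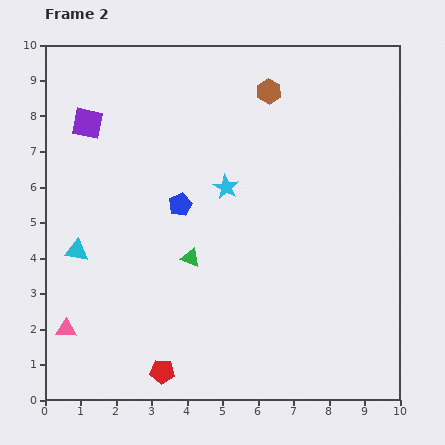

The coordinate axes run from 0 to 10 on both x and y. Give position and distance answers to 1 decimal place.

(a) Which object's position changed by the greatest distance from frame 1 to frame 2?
the red pentagon

(moved 3.4; next 2.6)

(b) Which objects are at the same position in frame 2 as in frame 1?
the purple square, the pink triangle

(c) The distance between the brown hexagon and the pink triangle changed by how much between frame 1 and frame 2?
-0.6

Distance in frame 1: 9.4. Distance in frame 2: 8.8.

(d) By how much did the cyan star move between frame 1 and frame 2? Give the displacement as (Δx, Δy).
(-1.8, -1.9)

The cyan star was at (6.9, 7.9) in frame 1 and (5.1, 6.0) in frame 2.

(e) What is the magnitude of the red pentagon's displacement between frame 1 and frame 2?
3.4

The red pentagon moved from (6.0, 2.8) to (3.3, 0.8), a distance of √(2.7² + 2.0²) ≈ 3.4.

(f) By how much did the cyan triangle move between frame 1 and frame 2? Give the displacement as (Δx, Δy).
(0.3, -1.6)

The cyan triangle was at (0.6, 5.8) in frame 1 and (0.9, 4.2) in frame 2.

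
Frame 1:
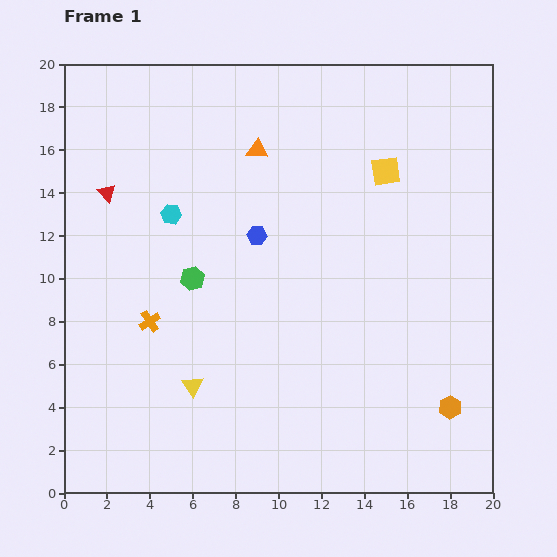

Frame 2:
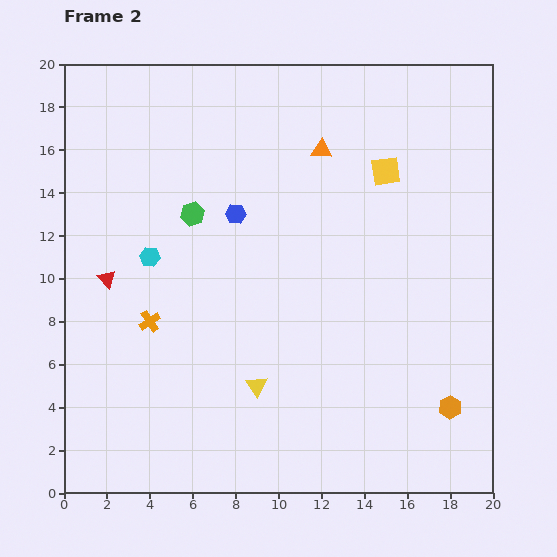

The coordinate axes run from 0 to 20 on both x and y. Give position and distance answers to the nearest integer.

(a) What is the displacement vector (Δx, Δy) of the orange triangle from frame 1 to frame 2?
(3, 0)

The orange triangle was at (9, 16) in frame 1 and (12, 16) in frame 2.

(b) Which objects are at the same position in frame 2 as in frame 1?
the yellow square, the orange cross, the orange hexagon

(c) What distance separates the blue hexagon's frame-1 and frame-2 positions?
1

The blue hexagon moved from (9, 12) to (8, 13), a distance of √(1² + 1²) ≈ 1.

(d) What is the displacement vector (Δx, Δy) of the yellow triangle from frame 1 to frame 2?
(3, 0)

The yellow triangle was at (6, 5) in frame 1 and (9, 5) in frame 2.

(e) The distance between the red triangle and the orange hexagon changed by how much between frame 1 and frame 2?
-2

Distance in frame 1: 19. Distance in frame 2: 17.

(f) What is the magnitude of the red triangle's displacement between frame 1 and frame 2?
4

The red triangle moved from (2, 14) to (2, 10), a distance of √(0² + 4²) ≈ 4.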